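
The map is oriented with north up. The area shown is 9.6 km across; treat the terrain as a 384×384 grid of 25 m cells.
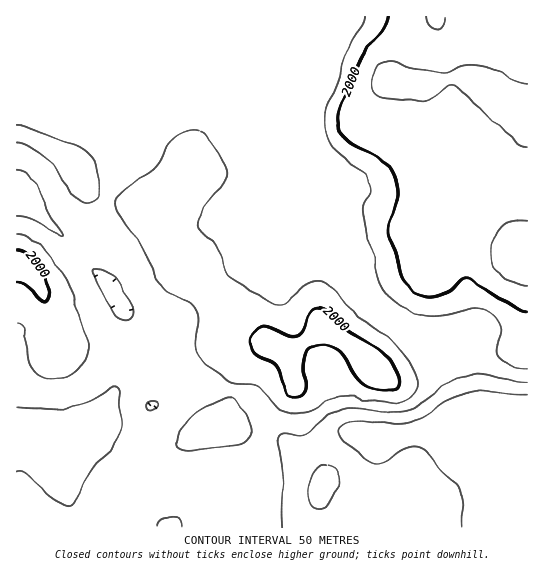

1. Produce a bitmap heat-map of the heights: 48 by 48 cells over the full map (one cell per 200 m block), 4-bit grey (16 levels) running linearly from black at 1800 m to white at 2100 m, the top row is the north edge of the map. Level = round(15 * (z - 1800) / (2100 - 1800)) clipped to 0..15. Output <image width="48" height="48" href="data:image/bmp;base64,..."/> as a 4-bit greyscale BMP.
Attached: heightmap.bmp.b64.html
<image width="48" height="48" href="data:image/bmp;base64,Qk32BAAAAAAAAHYAAAAoAAAAMAAAADAAAAABAAQAAAAAAIAEAAATCwAAEwsAABAAAAAAAAAAAAAAABEREQAiIiIAMzMzAERERABVVVUAZmZmAHd3dwCIiIgAmZmZAKqqqgC7u7sAzMzMAN3d3QDu7u4A////AGZlVVVVZ3eHdmVWZlVVVUREREQzMyIhEWZVVVVVZnd3dmVWZlVVVUREREQzMyIhEVVVVVVmZmZnZmVWZlVVVUREREQzMyIhEVVVVVVmZlZmZlVWZlVVVVRDREQzMyIREVVVVVVmZmVmZVVWZlVVVVRDNEMzMiIREFVVVVVWZmZmZlVWZlVVVVQzMzMzIiIRAFVVVVVVZmZ3dmZmZlVVVUMyIzMyIiIRAFVVVVVVZmd4iHd3ZlVVRDIiIiMiIiERAFVVVVVVVmZ4iZiIdlVVQyIREiIiIiERAFVVVVVVVVZniZmYdlVlUzIiIiIiIREREFVVVVVVVVVmeJmIdmd3ZUREREMiEREREVVVVVVVVVVWZ4iHd4mYh2Znd2VDIhEREWZmZlVVVVVVZnd3eJqpmIiJmYdkMyIiI2Z3dmVVVVVVZneHiJqqmJmruph2VERERXeIh3ZVVmZmZ3iImaqqmZq7upd2ZlVWZ3iZmHZmZmZmd4iZmqqqmaq7uodmZmZ3iHiaqYdmZmZneIiaqqqqqqu7qHZmZ3d4iXiaqYdmZmZneIiaq6qqqqqph3ZmZmd4iXiamHZlVWZneImaqqqqu6qYd2ZmZmZ4iYiamHZVVWZneImZmZmauqmHZnd3d3d4mYmqmHZVVWZ3eImZmIiaqpd2Z3iIiHiJqpqql2VVVmd3iImYh3eJmYdmeJmqmZmau6qqh2VVVneIiIiIdmd4iHZniaq7qpq7zKqphlVVZniImIh3ZmZ3d2Zniau7uqvM3bqodlVWZ3iZmIh2ZmZmZmZniru7u6vN7qqXZVVmZ4iZmId2ZVVmZmZ4mru7u7vN7ph2VWZmd4mZiIdmZVVVVmZ4mru7u7vN7odlVmZneImYiHdmZVVVVmZ4m7u7u7vN7mVVVnd3iJmYh3ZmZVVVVmd4m7u7u7vM3VVVZ3d3iZmZh3ZmZVVVZnd4mru7u7u8zERWd3d4iZqZmHdmZVVVZnd4mru7u7u7u0RWeIh3iJmZmId2ZVVVZnd4mru7u7u7u0VneIh3eImZmYd2ZVVVZnd4mru7u7u7u1VniIh2Z3iZmYh2ZVVVZneImru7u7u7u2Z4iIdmZneJmId2ZVVVZniZq7u7u7u7vHeIiHdmZmeIiIdmVVVVZ4mru7u7u7u7zIiId3ZmZnd4iHZmVVVWaJu7u7u7u7u8zYd3ZmZmZmd3d3ZlVVVWeKzMzMzMu7zM3XdmZVVWZmZmZmZVVVVWebzMzMzMzMzd3nZmVVVWZmZmZmVVVVVWeKvMzMzMzM3d3WZlVVVVZmVVVVVVVVVWaJvM3d3czN3d3WZVVVVVVVVVVVVVVVVVZ4rN3d3dzd3d3VVVVVVVVVVVVVVVVVVVZoq83d3d3d3dzFVVVVVVVVVVVVVWZmVVZnm83czMzMzMzFVVVVVVVVVVVVVmZmZWZnirzMzMzMzMzFVVVVVVVVVVVVZmdmZmZniavMzMzMzMzFVVVVVVVVVVVVZnd2ZmZneJq8zMzMzMzFVVVVVVVVVVVVZnd2ZmZnd4q8zNzMzMzA=="/>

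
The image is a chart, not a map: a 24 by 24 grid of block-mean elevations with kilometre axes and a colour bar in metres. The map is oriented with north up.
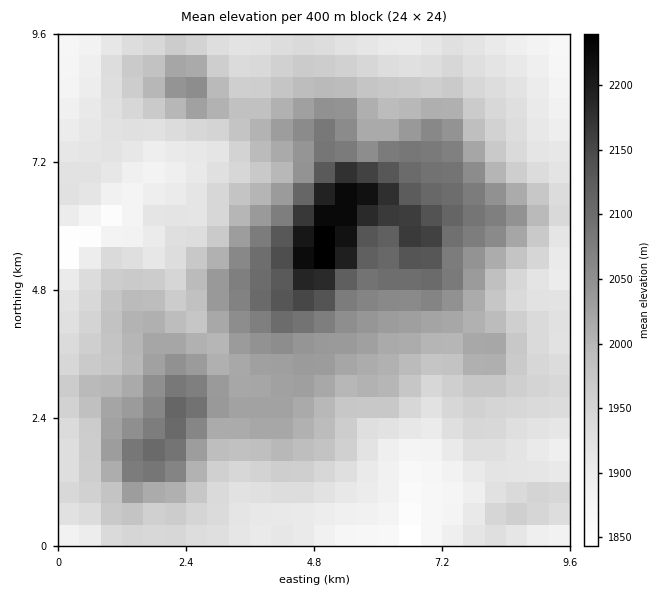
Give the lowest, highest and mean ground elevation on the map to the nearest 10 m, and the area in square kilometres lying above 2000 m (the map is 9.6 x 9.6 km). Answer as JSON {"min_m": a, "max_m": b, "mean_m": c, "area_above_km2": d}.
{"min_m": 1820, "max_m": 2250, "mean_m": 1980, "area_above_km2": 34.3}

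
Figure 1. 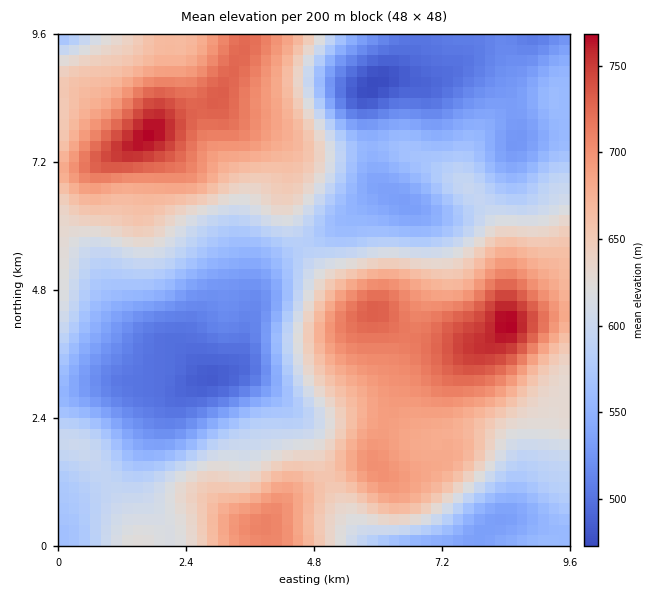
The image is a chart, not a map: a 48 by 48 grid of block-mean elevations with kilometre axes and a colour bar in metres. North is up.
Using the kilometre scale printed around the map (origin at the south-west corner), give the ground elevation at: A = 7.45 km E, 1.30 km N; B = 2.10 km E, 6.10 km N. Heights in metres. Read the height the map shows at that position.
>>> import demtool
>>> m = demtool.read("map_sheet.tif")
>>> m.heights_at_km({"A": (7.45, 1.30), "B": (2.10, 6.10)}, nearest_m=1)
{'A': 664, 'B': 636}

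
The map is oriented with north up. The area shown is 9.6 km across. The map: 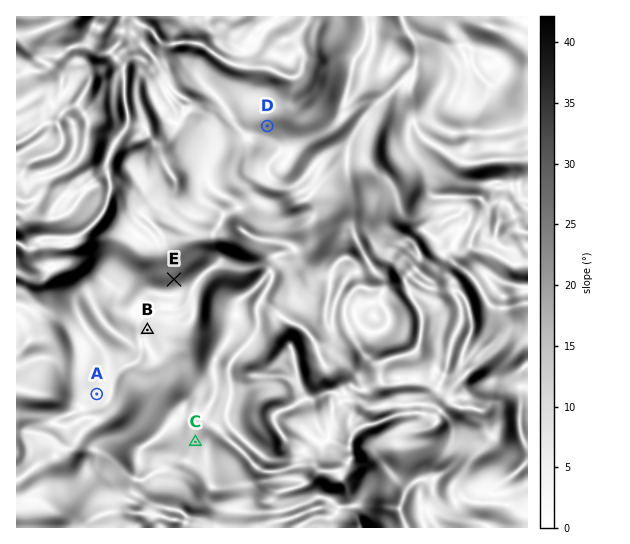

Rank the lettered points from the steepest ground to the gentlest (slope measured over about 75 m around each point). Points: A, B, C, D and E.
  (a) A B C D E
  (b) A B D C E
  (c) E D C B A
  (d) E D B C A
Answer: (c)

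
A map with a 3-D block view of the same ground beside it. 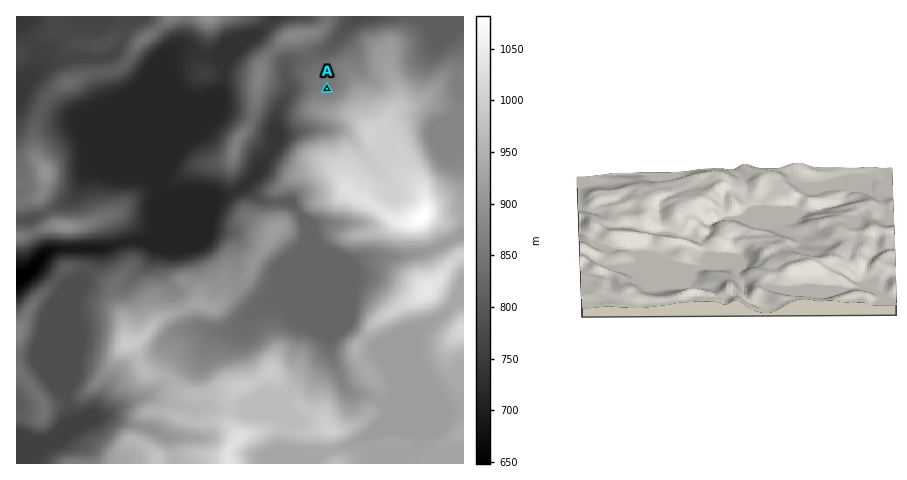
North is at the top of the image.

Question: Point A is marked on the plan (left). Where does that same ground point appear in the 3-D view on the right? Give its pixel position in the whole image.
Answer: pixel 630 213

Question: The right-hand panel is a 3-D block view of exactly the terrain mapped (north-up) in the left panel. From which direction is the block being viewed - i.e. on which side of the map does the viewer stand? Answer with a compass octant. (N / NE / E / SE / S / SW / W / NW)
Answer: W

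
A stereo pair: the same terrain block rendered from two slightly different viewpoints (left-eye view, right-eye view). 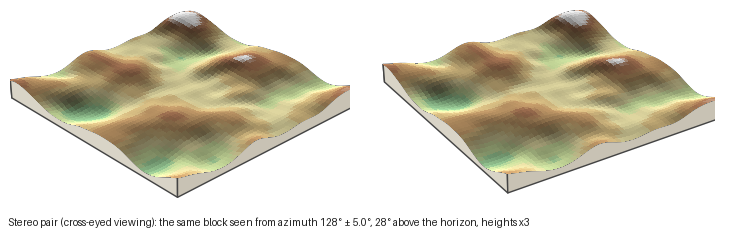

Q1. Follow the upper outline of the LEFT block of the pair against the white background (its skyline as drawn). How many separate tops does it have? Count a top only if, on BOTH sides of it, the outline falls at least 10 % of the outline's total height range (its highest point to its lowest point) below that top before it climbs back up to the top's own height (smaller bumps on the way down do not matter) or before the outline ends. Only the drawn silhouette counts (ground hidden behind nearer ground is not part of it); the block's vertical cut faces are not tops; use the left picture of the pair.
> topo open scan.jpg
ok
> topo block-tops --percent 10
1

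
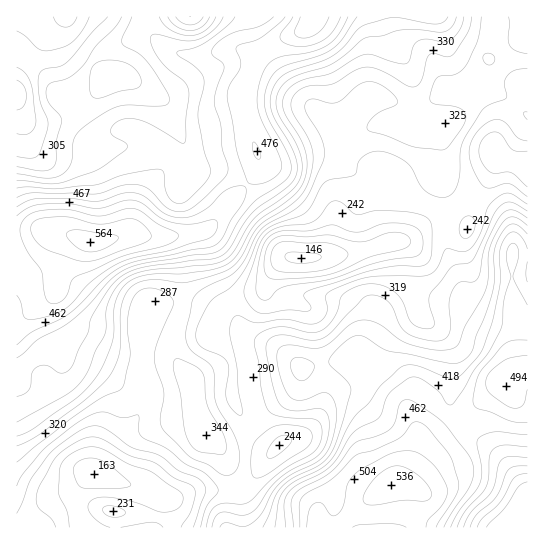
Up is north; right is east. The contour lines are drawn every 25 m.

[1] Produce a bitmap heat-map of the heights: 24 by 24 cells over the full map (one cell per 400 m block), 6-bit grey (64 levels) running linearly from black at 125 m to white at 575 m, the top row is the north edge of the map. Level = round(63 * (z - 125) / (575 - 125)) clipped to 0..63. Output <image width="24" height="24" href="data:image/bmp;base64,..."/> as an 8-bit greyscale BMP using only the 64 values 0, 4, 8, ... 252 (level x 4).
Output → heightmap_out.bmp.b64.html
<image width="24" height="24" href="data:image/bmp;base64,Qk12BgAAAAAAADYEAAAoAAAAGAAAABgAAAABAAgAAAAAAEACAAATCwAAEwsAAAABAAAAAAAAAAAAAAEBAQACAgIAAwMDAAQEBAAFBQUABgYGAAcHBwAICAgACQkJAAoKCgALCwsADAwMAA0NDQAODg4ADw8PABAQEAAREREAEhISABMTEwAUFBQAFRUVABYWFgAXFxcAGBgYABkZGQAaGhoAGxsbABwcHAAdHR0AHh4eAB8fHwAgICAAISEhACIiIgAjIyMAJCQkACUlJQAmJiYAJycnACgoKAApKSkAKioqACsrKwAsLCwALS0tAC4uLgAvLy8AMDAwADExMQAyMjIAMzMzADQ0NAA1NTUANjY2ADc3NwA4ODgAOTk5ADo6OgA7OzsAPDw8AD09PQA+Pj4APz8/AEBAQABBQUEAQkJCAENDQwBEREQARUVFAEZGRgBHR0cASEhIAElJSQBKSkoAS0tLAExMTABNTU0ATk5OAE9PTwBQUFAAUVFRAFJSUgBTU1MAVFRUAFVVVQBWVlYAV1dXAFhYWABZWVkAWlpaAFtbWwBcXFwAXV1dAF5eXgBfX18AYGBgAGFhYQBiYmIAY2NjAGRkZABlZWUAZmZmAGdnZwBoaGgAaWlpAGpqagBra2sAbGxsAG1tbQBubm4Ab29vAHBwcABxcXEAcnJyAHNzcwB0dHQAdXV1AHZ2dgB3d3cAeHh4AHl5eQB6enoAe3t7AHx8fAB9fX0Afn5+AH9/fwCAgIAAgYGBAIKCggCDg4MAhISEAIWFhQCGhoYAh4eHAIiIiACJiYkAioqKAIuLiwCMjIwAjY2NAI6OjgCPj48AkJCQAJGRkQCSkpIAk5OTAJSUlACVlZUAlpaWAJeXlwCYmJgAmZmZAJqamgCbm5sAnJycAJ2dnQCenp4An5+fAKCgoAChoaEAoqKiAKOjowCkpKQApaWlAKampgCnp6cAqKioAKmpqQCqqqoAq6urAKysrACtra0Arq6uAK+vrwCwsLAAsbGxALKysgCzs7MAtLS0ALW1tQC2trYAt7e3ALi4uAC5ubkAurq6ALu7uwC8vLwAvb29AL6+vgC/v78AwMDAAMHBwQDCwsIAw8PDAMTExADFxcUAxsbGAMfHxwDIyMgAycnJAMrKygDLy8sAzMzMAM3NzQDOzs4Az8/PANDQ0ADR0dEA0tLSANPT0wDU1NQA1dXVANbW1gDX19cA2NjYANnZ2QDa2toA29vbANzc3ADd3d0A3t7eAN/f3wDg4OAA4eHhAOLi4gDj4+MA5OTkAOXl5QDm5uYA5+fnAOjo6ADp6ekA6urqAOvr6wDs7OwA7e3tAO7u7gDv7+8A8PDwAPHx8QDy8vIA8/PzAPT09AD19fUA9vb2APf39wD4+PgA+fn5APr6+gD7+/sA/Pz8AP39/QD+/v4A////AEA4KCg0MCwwSHB0hKTM1Njg3NzQrIBkXEQwJCQoJCAoPFhcbJzAzNTg5ODcxKB8YFA4IBgYICw8TGBcVHCUsMzY5ODYyLCMdGRIMCQsPEhYbHBgTEhcgLTI0NTMwKyYkHxoUEBIUFxoeHBcVExQbJywuMjEtKyorJCEcFxYVFxsdGRUXGhwdIygsLy0rLS4wJyUjHhkXFxsdFxUZHyEgIyUpLCopLTIyKCcmIh0YGBwcFxUZISMjJCUlJyYkKTEyKygnJR8YGBsWFBYaHx8gJCQiIB4fJCwvMC0qJiAXFxoVFBYWGBYYHyAeGhkdIigsMjQxKiEYFxkXFBMQEBEVGh0cGBkdHyYrMzU1MSgeGxwbGBQNDA0PFBcXFhcbHSQpNDY3ODQuKigmIxsNBQQFCQwPEBMXGiQpNjo7PTs5NzQxLiMTCQkJCgsKCxETFSEoNTg4Njc3My8vMCofFxMQEBAPEBITEhsfLC0tLC4vKyYoLS4pIxoTExMTExUUExUVIB8iJCYnJyUlKS0vKyAWFRQTFBcWEg8OGBofISMkJSQlKS4wLCEYFhUVFxgXEAwNFRkeISMkIyMmKi8vJx0YFxgZGhsZEg4SExodHiAhISEmKy8sIRkYGBgZGhoaFhMUExwdHBwcHiElKy8sIhwbGRgZGxkWFhYUFhkaHBscICQnKi4uKSUiHhwdHhsZGBcVFRUWGx4gIyUmKi0vMDAsJSEhIB4dGRgZFBISFxshIh0bJCkrMDU0LCYkJCUiGhcZA=="/>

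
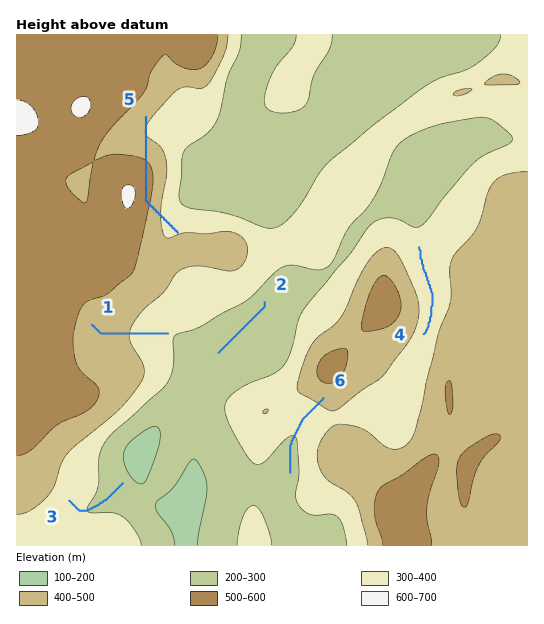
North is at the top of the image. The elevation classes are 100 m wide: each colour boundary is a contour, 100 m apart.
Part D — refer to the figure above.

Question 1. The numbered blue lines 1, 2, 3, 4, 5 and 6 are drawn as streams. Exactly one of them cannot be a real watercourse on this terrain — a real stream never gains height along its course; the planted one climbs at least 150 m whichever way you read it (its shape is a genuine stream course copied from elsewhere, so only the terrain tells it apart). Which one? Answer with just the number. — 5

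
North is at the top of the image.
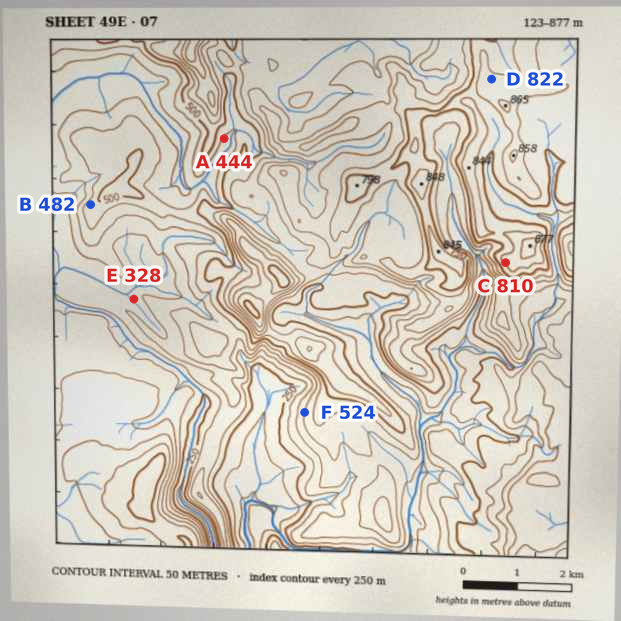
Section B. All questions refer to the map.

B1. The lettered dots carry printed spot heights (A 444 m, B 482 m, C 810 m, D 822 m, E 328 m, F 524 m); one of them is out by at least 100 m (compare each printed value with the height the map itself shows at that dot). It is F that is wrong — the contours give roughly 399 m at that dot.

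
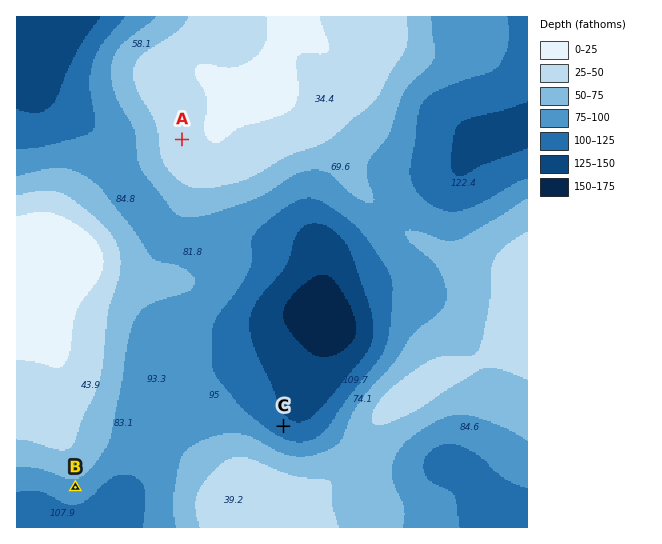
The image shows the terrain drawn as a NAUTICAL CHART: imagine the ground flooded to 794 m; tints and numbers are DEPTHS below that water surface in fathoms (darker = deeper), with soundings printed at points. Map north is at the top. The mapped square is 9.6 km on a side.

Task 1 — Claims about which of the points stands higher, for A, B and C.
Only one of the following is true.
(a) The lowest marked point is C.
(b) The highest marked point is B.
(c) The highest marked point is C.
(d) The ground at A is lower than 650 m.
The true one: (a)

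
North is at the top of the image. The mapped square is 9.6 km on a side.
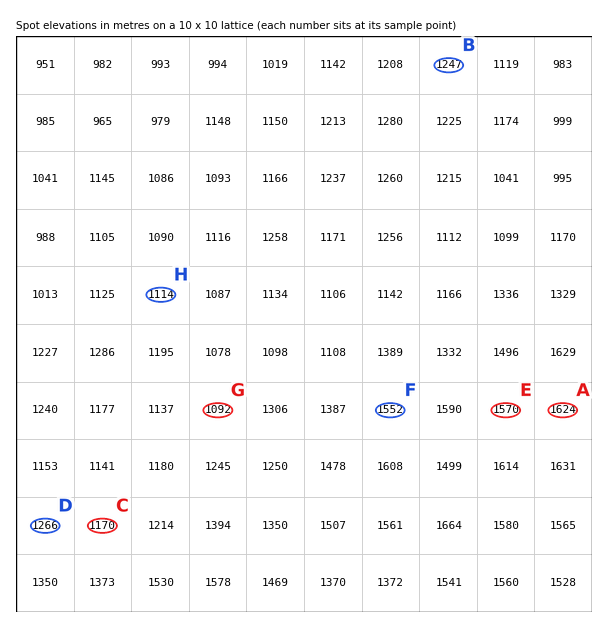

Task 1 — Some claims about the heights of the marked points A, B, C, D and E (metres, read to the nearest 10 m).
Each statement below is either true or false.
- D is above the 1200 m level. true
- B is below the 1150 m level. false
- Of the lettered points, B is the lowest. false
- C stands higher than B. false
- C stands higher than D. false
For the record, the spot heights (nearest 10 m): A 1620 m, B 1250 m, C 1170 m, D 1270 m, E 1570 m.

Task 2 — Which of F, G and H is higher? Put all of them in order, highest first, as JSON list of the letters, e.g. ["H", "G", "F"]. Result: ["F", "H", "G"]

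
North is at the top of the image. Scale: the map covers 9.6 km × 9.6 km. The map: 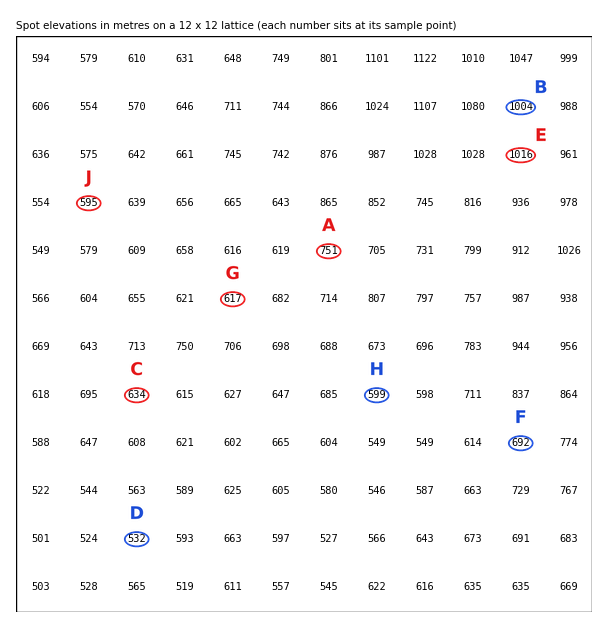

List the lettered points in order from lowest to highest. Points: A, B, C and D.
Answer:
D C A B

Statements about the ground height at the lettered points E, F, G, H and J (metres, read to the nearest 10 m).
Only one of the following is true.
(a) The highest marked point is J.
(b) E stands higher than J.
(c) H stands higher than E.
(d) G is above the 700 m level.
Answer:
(b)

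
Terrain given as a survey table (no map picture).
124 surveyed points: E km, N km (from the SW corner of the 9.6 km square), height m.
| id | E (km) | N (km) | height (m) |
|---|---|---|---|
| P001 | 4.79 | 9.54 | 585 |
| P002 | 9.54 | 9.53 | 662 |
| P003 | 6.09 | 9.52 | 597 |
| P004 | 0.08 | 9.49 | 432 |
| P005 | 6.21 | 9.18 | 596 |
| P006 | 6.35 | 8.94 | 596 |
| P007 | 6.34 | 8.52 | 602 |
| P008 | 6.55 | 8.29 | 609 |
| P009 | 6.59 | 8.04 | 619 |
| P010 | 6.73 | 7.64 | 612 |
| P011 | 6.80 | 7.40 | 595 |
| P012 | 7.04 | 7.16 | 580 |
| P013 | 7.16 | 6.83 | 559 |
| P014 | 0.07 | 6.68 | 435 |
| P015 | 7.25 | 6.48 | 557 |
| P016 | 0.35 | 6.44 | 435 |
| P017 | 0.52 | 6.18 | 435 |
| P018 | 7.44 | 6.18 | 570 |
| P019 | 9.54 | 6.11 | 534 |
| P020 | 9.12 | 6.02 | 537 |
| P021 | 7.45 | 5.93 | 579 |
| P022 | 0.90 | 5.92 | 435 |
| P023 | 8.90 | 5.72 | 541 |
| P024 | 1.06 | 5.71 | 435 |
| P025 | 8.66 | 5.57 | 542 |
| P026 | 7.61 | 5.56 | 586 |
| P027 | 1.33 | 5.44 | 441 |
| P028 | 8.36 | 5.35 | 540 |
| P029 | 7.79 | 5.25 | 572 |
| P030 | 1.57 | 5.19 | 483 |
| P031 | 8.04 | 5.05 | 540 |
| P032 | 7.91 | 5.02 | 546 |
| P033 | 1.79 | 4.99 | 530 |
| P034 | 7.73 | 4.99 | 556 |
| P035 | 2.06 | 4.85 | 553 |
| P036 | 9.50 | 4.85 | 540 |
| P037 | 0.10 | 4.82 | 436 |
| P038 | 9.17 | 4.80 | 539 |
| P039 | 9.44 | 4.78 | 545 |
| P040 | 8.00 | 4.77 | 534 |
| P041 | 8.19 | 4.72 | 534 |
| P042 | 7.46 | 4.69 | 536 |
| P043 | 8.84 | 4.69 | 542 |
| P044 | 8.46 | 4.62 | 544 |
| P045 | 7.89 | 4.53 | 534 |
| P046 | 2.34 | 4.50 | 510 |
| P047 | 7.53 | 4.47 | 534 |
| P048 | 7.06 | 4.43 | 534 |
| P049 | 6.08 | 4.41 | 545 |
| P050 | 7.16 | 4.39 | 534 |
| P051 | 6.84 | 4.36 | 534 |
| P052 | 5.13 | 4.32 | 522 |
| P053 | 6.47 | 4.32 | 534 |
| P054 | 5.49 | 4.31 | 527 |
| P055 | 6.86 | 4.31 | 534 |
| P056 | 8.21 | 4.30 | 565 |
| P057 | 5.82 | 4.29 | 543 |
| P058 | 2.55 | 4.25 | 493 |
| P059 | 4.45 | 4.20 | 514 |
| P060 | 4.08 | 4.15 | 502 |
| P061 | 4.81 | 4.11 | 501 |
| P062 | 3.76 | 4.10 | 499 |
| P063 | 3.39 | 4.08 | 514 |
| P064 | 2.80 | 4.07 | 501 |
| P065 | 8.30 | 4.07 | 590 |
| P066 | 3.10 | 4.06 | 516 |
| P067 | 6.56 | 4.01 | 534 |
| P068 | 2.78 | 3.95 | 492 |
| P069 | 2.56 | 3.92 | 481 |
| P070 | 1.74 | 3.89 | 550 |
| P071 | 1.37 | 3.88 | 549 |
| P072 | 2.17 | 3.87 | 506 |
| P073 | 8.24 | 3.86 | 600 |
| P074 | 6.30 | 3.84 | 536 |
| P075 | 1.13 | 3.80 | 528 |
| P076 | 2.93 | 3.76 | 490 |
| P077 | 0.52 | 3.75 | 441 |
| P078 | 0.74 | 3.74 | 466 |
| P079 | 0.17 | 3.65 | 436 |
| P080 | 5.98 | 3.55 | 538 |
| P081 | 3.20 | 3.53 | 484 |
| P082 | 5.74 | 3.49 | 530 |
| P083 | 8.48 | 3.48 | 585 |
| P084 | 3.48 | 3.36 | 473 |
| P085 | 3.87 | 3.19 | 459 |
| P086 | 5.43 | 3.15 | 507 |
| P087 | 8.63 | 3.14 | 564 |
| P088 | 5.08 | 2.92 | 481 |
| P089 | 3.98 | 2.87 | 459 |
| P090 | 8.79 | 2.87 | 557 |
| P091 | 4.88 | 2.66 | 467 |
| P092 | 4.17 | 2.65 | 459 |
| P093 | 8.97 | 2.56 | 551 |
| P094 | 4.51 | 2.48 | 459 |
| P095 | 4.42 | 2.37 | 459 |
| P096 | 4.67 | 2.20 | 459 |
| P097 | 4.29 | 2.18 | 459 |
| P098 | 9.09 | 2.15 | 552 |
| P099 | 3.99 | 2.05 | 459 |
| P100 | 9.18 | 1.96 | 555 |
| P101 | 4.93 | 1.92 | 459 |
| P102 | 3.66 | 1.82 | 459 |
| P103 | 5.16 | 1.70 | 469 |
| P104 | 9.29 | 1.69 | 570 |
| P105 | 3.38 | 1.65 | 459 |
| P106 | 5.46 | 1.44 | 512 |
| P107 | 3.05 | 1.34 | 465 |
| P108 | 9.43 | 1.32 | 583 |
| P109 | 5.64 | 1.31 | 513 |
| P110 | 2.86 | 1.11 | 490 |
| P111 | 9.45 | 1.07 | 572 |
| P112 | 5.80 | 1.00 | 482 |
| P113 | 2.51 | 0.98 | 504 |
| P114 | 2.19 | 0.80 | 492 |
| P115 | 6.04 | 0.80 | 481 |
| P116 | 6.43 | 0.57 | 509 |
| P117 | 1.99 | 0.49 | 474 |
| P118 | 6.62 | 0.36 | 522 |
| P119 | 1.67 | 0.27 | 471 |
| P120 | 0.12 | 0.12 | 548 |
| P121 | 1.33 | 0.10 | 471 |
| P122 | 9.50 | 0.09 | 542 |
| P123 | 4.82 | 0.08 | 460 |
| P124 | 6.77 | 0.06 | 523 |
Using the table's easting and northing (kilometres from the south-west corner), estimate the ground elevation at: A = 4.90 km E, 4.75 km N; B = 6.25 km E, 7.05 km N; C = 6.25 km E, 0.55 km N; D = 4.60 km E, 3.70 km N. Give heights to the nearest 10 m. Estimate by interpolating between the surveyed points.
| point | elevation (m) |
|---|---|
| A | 550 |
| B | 570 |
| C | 510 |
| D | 470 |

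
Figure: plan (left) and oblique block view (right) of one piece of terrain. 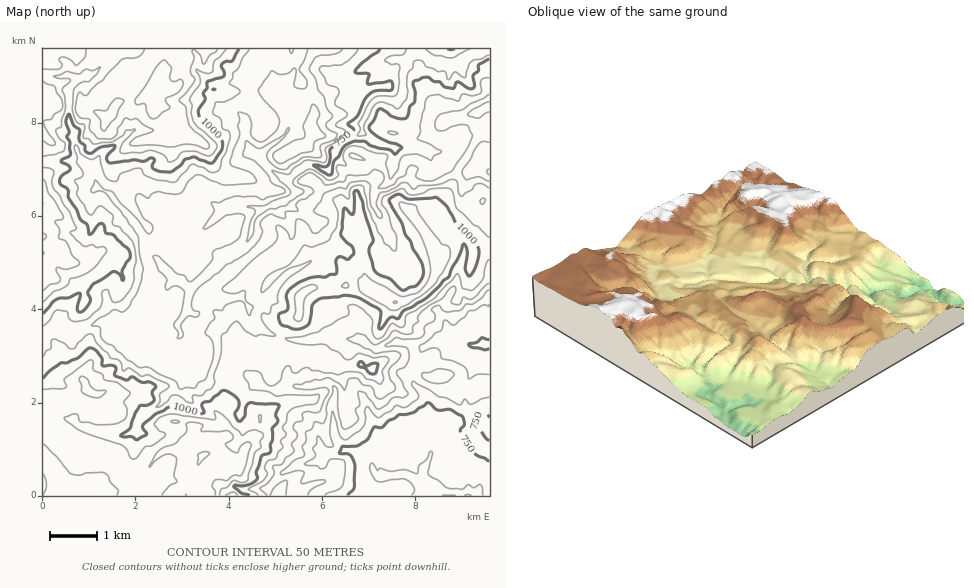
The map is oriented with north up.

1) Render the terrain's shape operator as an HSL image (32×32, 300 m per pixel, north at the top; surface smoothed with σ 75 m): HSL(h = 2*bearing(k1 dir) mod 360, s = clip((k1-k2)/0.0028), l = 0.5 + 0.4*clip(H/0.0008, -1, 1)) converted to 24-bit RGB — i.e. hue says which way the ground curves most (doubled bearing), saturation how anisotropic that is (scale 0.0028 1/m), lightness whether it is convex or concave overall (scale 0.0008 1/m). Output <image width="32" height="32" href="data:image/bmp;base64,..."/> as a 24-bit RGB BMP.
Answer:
<image width="32" height="32" href="data:image/bmp;base64,Qk02DAAAAAAAADYAAAAoAAAAIAAAACAAAAABABgAAAAAAAAMAAATCwAAEwsAAAAAAAAAAAAAkYh9bWeAbI52dJSJhm+Jh4B5iX9zV35oXJCbhnqvw5aQiZ1xZycgOkcCSjsDICsKHYdiz46jVW2QvleWrX9HUJ5HVHaJaZ20kI65vK3HoG60eEdeejNIuL1bQ4OFgt+Ki25/hHOCjIWBeXlwcXRqeYVpY2WLtoqDRGpfeltjsah8nX11pVSxx6ng2/DoiaLRGHNpP5Iaj37JVnut2p7Gu7CfWG5/bEpsVE0kV1cdjmUtZECVncPDl5isloSruaiCeGZxf3t3iXx3gnBzd4iKnMGxRF2Vwpi6qmKhRmZWnqB8sI6ie5ysl6jG4Laxaj1Uj0g+RZZEJmcUI2M3OqlH36+/iT+KZjxnlo6tmpi5tpS1NGp0qJ+SgnR8fV9loqN/cmR0hoJ5hJamrsnXts/hopbEP0KLcY+byY/Ln4DLr87BcnOgr5VfI1kl78jSoX7Gg5WwcIewZamgUy1gfNVAQCIKcn05YJGIaIp9h4qCko2Ge1aBWYJbgWN2oqaEiqyvbIyXk8O9XLqMZUcgMiQPV1oaEzYhijY8gH03Pl8st7BpY5eXhI6/vdPjQi6E1YaGmGZeY6acnE12PjFeGb6Q5n6BbKJzRWt1VoBXcn1wf3Jyg3+PZ2uAanKPqb2dXINvcK6HdVZFbEVNnXWZn5qtucm/Ln6BD3hu39ny2ePyn8fdzyy4wI9PfGE3PSRB2cy2uZqngE5xgFZMpJFEBBdh8vLTu9TRYhRmfKJIQlU1WHlJcXdkfHNcWVg9n7BTh29ZfWijgneaf2R9c4VnhbJ6npRho0WBOL5KBC8Xzb5zQRwvbki3yo2TzJmoLIewjLWT05vV0prkr4vj2fPYBBIv5+62pU5mfh2B0tGfUEiRb7WPLy5dmm5fdbBys4Rva3JWpHexmVGbr26ipNHJsazVtL7epJfY2szpNkbTJqlQUUSFclNzr5xvtZRrY1FBbWdDYWIeQl8hXHMZ5WkspwC0mt9TURg9QIdO7PHamtPmrjjIWSNPd6x8lMOnYFO1yK7ZdE93bHSquL3XnbuUTLBMKmU4fcONtm2Om0h9iTxhSldGODZY0LyJiYFie2VpZFFs1Me7cUqQpGd9m0o1hSdSlclhPSZR1O/UStNJRScmTyFzwNLl19jqqrbLMnWMibSNU1aDXJFjXImI48mzPZmKmnTEZUY1bFw3Yzk7d1xScnxmM01UxJt3pJF7emJzbZJ5nKlme0tenmt0c5SnttHcgZPY1dv21uP1+tH4ZXnDLYaVqLd1SYZKnXBkflJydX1dV0WEg8KaRURq2ea4e1SHbT1BXDVCo5pbUWyGk5e4sIexSFVnUYxNvo97caCehaO5f3i6ocXac5bPjoLIeaFwV1p8W6c+LxkEHDMA4igcZyUcMXMhlFxYcmxZfHJRaH1KI4IhaEQuIUsc4cyKRSw4a0tPdmyZu7ygUGaAPnZWjnVfnHCxbbe4zKvAkszIgkF9eEMtWDgbWWceQmctdHBFdFw9UTIj2HHA49aaQysShdegT6KXRm1CdWROeJuAk2OVZbhZTStgzJ1uPXMfTGA3cW9WWItljIB4pYudRnSFYqCUbVN1fJdpo7RvdDhOkkObn4vJ0b7l5+3eS2yjfn+ag42dXE2HPmhs95qicOB8SWc3b4q2VSx0jqVSTG1OfYRfrLNgL1leoM2R0brSVjqdmLZeSYNlYndtcHp/tp6SNi9sU41whZ59gKhyjzhyO4AzR4RvcTlI8ejFSDRJYl4+bGg/OB8lb2hAjtyF89X2yWe/MksZEDtD6cPBcWoyKmpAsoNvU5B7QYperqVhIRhC7+LcVZWHUXB2YYJ9ubWcKDhqx5e/p1mdtY1SOmRvz6iqHFFSiK/D8tnltInXp5HVlX7Jd5PQv+XopOLSRGKn8KX1+NPrMIZ6FBN2687NLDptycjhilPAem5Yi41rV3SIjshzupKlRmN9cn6TYTMxrJVXGlgwhHakm4OpvonGb6OdvIXJJmg/X5BMw4CXjVqowXijd32nf8OXjmZWWDtIMUI95YuM5bnJCCU/7erUeFzFik9CkWvBpq/Rm5G7ZWmHlqt5h8R7QUOLWzJUg6CSi56atYaRGEw3boqYmoKmt5CjY4toqXCvhJVHUGE7ZUJdjsWVt5J4mI9Rg1lkdl6KVj5VfpdU8eXaGC9b6d2zOUl0cJOytMvGW36eqH22sJzFrsPM1LSrLxU1YIKKhpyPfoKLoIKGm1RpFkITI1I3qoGArH6ISm5uyKWof3S3XpuhXzkr0MJgPIM7XaKddjJse2KCh8SItcqknWW+a9ieakOylrWPWYBDbWM8OXR9jLF9lZ6Ir0aFjUWXcJmbd4x7a3xmbm+OqYusx6zBGGRid1w/o5JfVYyrnrpyQFJeoEun0ZjBnNOxrdrHMxpNgU5jhHprr9+vf2NqoWJwb7eff1N/l45Si71ucrq+NzB10seXaoNSVCJFjbaVgFtuhnptlX2PWoVcWIyKuJ6yk1vELHa73u3qhDefwM+mVy9AHjAx3Nugub1+Y8F/JQgriW1foduheKhvjGBfg7ybb0RphnVhstLCkb+1fmKLLDRdycmeaCZQb612gltreZaajIppaYNuqZOaVXM5SGopkUUjFywHHC8GN1yNzF2crJK+Tzt7mOSf9O2yFwQvhTSg2vHt2OXzlHG4rs64U1F+hzt8opOMrM6Um1t9ZFNLMEFGfzspp6RKgl5ziXpdZE1DjZtYX41sZEZUpWtrgV1nbYSHlZq6rLLtAMGnKyoIk5wspszjc0fN9/PUAgoxe+fz9PDXLDVXxofO5r/aRkqqS0iyuL3W15x+PDcilWJGMS5mtGJ0f7Z6W0dflVhmiHpjnsGBSVtRTDA8gahdprXQrL7YrdzYS7kzMwAa0dD70vnwDBk7jm0l3N1z6mO5BDYkvaUmlYQoGzkWf1cz34mKImNjabxSonU/y1SmTma7KAsmzqWDkWlSVFI/O4xw0arCxcScQCtMiH1QcuV9NYdrgZ+ipz9/dAEtwOCJAzMAMyIAADMk2p1LaGEggsNekjA/Jzxp3tHFQT6LZ4pUuXVXgIw/bFgqmmFOlt+aHgQv4L18Bi0R6IvLvYy2SW9DTHg2yKN4WDJnu+HFv+XNNmlhKTkYLg8Fmunp9Nfz3Lbz1PftBC8mEsTL3ObviarL3kKjDk0dj3wwUiQiY3tDYHZc0p+jdF6Kw+3dxExVGQIx4aay6MTiAHVOjIPp3MP0wr3mv6zWzuXz1fb2xnHQyILKKw1X7ePeDlwsI24rtGV3456v3tL5AI5fGjgHMQIHsmcdeNHNZW26n3OlnaV0OFpGlndasX1/qnBBH1B+Nwc5W8BW597QjlCXEy4ilI80RXw0j6Vdb9dqTzIye0xZoW1jFhEz3ODAwKnGIDtUf5xxz9eVZF4mqFEoCiM3f5TYtdrOgn21gEeElHmd3cTVjmewSXhTlrxyuIyDADa2qqzqrNLfrYu+zHm3WlahgbOil7O1oNe7umRvR0IzWlk5bU08P0d7ntOjil97i2yeRnN009i3bYO6qIXP25HOBTQwzNu8PiFSoXqYkqCFgLWTZnHC1MPu69fytdzLOgd3ZuKUmGGHZX9qwI6Pala5zaPKsot+w5E0V2EnUEd9iWKxi57Aer6xd1dVh3Byg1pxZZprj8SErFuiTXd2pmZwnx+FZFwKBywhk3xOlsCXiq6bYEx/QqiA1J43n5BKtR5xDGUadECBtoqXmIx0QVJWrJ51oIB2s4qb5tXpPCeCYI80QoBPllx2fnVgcm9eZnuDt82yfbCkRUFio1l1fnOWdn+swr/hEg6RpdO0iLaOWp1tVb18Lg0t2/DMvENUgDWiwaRwHGAtM4RGqYqHZGqAYoV/upuYnJ1+tHg8yyx/ZsSZik1EMmNbsIajkVqSbqCYwMttNSYcSy4oeI5JPWo5XItKTY1ZbiSsZsFqdbpvWzAcMTsPSE6j79/EkX+Kh2WdmK6wkpe0L11slo1cgnRdXXVhm5hiq4JzmT+K1KaGjYLImL/MVXKeOVRqrLqQW1l8xqieg1G9mqHHrbjKhZm1cGqxZjvIs9hJDlMkagke0E5cq9VkAzECGjMA"/>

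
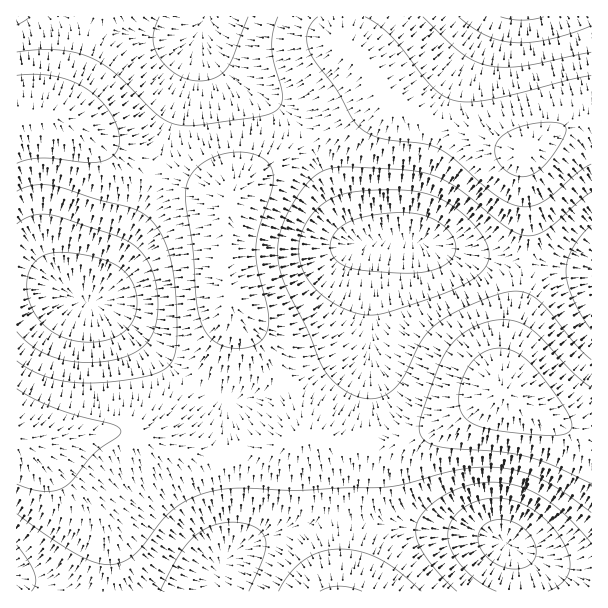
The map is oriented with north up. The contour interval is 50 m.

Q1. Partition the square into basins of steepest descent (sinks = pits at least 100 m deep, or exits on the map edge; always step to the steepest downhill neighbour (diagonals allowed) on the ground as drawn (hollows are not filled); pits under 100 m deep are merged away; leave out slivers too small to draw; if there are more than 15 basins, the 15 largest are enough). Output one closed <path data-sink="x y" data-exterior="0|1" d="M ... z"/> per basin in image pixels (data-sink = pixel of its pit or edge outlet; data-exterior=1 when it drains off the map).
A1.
<path data-sink="411 242" data-exterior="0" d="M386 96l-134 80-18 18-6 16-4 50 5 37 5 12 25 33 18 29 25 66 54 7 42-2 37-14 66-36 71 38 19 4 1-315-20 5-21 10-24 17-8 1-114-40-10-6z"/><path data-sink="507 543" data-exterior="0" d="M503 392l-15 6-66 36-35 10-31 0-50-6-54 13-57 1-25-4-45-16-32 1-52 9-24-3-1 152 575 1 1-157-20-5z"/><path data-sink="89 302" data-exterior="0" d="M42 115l-13 0-13 4 0 319 25 4 52-9 32-1 45 16 25 4 45 0 65-13-5-8-10-29-13-31-18-29-25-33-5-12-5-37 0-21 5-39-31-16-57-21-30-15-45-27z"/><path data-sink="207 17" data-exterior="1" d="M339 16l-322 0-1 101 26-2 24 6 45 27 30 15 42 15 41 18 5 4 1 4 4-10 18-18 133-80-17-28-24-24-4-12z"/><path data-sink="522 17" data-exterior="1" d="M591 16l-250 0-1 16 4 12 18 16 24 38 13 11 99 37 26 6 27-18 21-10 20-7z"/>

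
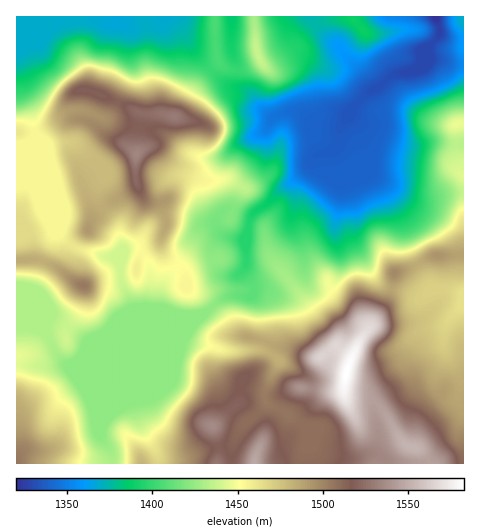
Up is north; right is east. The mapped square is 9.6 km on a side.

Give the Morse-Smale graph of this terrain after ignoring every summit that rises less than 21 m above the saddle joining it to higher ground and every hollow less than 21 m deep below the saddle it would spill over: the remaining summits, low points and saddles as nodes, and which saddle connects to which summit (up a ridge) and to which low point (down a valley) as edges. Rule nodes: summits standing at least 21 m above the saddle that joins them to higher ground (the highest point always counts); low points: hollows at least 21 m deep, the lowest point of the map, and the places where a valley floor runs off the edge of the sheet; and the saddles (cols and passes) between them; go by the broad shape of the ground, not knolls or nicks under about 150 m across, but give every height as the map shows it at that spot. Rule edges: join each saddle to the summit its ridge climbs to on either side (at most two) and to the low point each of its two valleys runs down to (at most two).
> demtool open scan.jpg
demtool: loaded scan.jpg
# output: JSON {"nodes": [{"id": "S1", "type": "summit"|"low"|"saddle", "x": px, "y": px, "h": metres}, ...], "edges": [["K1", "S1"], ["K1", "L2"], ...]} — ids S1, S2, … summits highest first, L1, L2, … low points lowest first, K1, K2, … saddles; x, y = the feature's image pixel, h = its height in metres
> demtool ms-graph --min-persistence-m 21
{"nodes": [
{"id": "S1", "type": "summit", "x": 347, "y": 372, "h": 1583},
{"id": "S2", "type": "summit", "x": 255, "y": 463, "h": 1548},
{"id": "S3", "type": "summit", "x": 137, "y": 154, "h": 1534},
{"id": "S4", "type": "summit", "x": 18, "y": 462, "h": 1506},
{"id": "S5", "type": "summit", "x": 84, "y": 285, "h": 1505},
{"id": "S6", "type": "summit", "x": 258, "y": 54, "h": 1438},
{"id": "L1", "type": "low", "x": 435, "y": 18, "h": 1320},
{"id": "L2", "type": "low", "x": 117, "y": 20, "h": 1366},
{"id": "K1", "type": "saddle", "x": 301, "y": 463, "h": 1510},
{"id": "K2", "type": "saddle", "x": 73, "y": 245, "h": 1461},
{"id": "K3", "type": "saddle", "x": 36, "y": 133, "h": 1455},
{"id": "K4", "type": "saddle", "x": 49, "y": 337, "h": 1431},
{"id": "K5", "type": "saddle", "x": 208, "y": 308, "h": 1423},
{"id": "K6", "type": "saddle", "x": 234, "y": 213, "h": 1420},
{"id": "K7", "type": "saddle", "x": 211, "y": 70, "h": 1401},
{"id": "K8", "type": "saddle", "x": 316, "y": 24, "h": 1375}],
"edges": [["K1", "S1"], ["K1", "S2"], ["K1", "L1"], ["K2", "S3"], ["K2", "S5"], ["K2", "L1"], ["K3", "S3"], ["K3", "L1"], ["K3", "L2"], ["K4", "S3"], ["K4", "S4"], ["K4", "L1"], ["K5", "S1"], ["K5", "S3"], ["K5", "L1"], ["K6", "S1"], ["K6", "S3"], ["K6", "L1"], ["K7", "S3"], ["K7", "L1"], ["K7", "L2"], ["K8", "S1"], ["K8", "S6"], ["K8", "L1"]]}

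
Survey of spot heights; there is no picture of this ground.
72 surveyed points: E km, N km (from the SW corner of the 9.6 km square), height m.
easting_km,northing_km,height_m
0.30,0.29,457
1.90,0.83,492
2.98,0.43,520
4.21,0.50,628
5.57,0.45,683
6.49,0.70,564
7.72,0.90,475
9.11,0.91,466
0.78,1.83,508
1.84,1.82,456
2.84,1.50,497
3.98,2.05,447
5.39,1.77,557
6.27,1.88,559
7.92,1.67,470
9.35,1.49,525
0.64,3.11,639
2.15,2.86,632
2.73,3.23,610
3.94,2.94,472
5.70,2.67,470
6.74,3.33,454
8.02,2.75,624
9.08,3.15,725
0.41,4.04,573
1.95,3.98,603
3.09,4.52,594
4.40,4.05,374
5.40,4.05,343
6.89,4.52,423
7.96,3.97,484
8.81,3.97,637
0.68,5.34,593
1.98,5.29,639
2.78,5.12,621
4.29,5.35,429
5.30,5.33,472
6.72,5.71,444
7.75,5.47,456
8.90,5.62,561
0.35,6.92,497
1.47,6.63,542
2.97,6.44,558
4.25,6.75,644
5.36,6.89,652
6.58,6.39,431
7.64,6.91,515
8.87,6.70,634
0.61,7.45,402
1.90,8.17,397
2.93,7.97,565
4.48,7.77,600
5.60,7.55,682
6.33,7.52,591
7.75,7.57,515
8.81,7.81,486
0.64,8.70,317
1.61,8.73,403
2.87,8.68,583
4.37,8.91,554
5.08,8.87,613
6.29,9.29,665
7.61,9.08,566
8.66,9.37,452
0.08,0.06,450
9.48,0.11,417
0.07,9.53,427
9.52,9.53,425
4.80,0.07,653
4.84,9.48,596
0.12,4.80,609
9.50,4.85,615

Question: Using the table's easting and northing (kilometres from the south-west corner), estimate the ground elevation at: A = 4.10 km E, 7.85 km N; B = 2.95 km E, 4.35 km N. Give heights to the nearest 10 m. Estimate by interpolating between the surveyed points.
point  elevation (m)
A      580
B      620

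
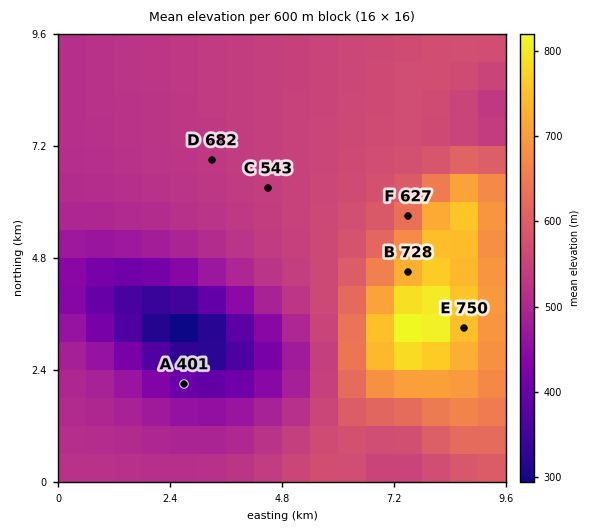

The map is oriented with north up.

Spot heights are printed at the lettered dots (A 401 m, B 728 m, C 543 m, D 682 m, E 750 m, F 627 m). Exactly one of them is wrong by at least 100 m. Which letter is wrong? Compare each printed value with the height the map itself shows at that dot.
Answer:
D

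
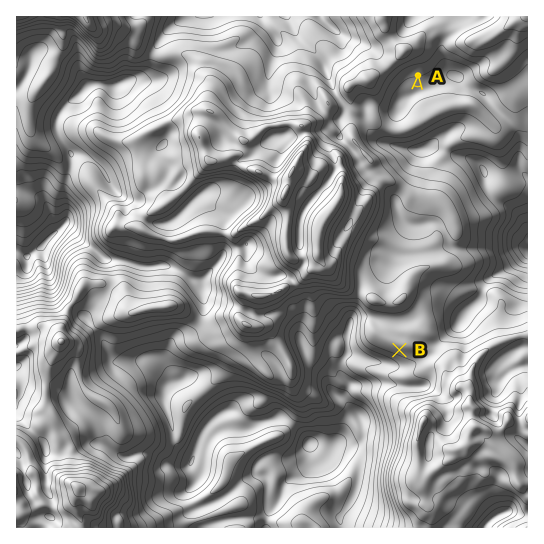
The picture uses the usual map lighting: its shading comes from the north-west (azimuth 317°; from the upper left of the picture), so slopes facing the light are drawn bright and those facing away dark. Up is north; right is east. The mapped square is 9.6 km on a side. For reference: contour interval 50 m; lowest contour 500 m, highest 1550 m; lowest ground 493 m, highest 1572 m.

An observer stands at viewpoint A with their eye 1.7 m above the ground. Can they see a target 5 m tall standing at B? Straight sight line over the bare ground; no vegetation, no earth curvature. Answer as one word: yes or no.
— no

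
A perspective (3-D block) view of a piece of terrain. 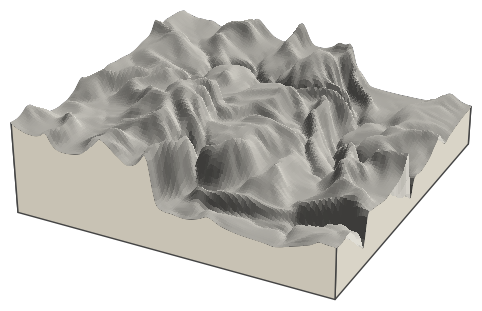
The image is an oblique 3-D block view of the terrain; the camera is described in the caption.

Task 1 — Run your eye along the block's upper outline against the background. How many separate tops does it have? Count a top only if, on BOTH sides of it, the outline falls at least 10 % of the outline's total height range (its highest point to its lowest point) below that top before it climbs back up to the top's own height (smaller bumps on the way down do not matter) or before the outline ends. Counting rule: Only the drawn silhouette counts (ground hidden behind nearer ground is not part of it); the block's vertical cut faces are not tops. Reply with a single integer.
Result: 2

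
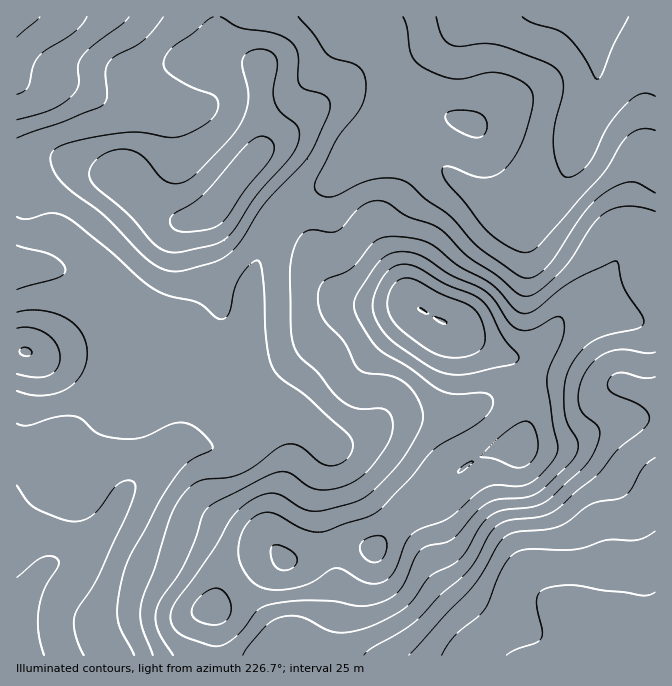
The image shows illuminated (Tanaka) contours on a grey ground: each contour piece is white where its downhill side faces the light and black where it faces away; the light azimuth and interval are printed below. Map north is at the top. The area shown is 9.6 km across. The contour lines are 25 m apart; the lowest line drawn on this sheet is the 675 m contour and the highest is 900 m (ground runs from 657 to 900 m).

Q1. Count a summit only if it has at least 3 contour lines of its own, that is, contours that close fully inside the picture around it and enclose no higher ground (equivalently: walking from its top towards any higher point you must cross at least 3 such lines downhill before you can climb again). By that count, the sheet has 1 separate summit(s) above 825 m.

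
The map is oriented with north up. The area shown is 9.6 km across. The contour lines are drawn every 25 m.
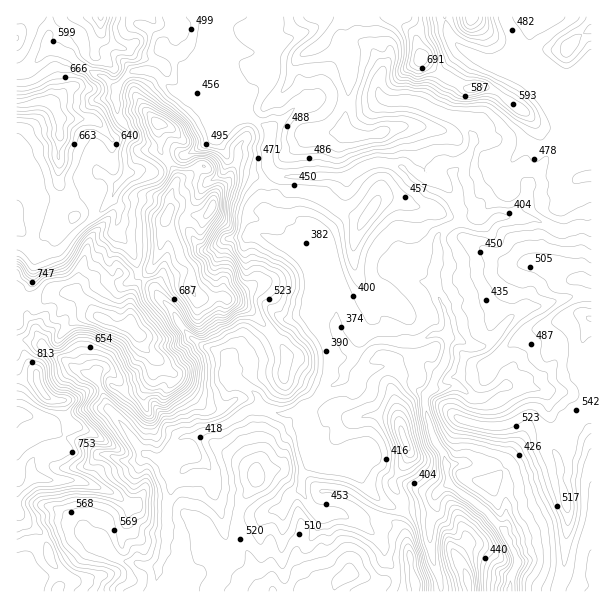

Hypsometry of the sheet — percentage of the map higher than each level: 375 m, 96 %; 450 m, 73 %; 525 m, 41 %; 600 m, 25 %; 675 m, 14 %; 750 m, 7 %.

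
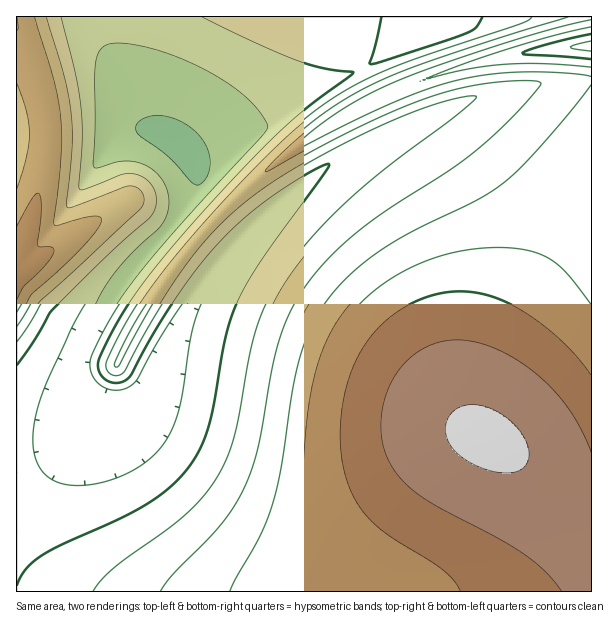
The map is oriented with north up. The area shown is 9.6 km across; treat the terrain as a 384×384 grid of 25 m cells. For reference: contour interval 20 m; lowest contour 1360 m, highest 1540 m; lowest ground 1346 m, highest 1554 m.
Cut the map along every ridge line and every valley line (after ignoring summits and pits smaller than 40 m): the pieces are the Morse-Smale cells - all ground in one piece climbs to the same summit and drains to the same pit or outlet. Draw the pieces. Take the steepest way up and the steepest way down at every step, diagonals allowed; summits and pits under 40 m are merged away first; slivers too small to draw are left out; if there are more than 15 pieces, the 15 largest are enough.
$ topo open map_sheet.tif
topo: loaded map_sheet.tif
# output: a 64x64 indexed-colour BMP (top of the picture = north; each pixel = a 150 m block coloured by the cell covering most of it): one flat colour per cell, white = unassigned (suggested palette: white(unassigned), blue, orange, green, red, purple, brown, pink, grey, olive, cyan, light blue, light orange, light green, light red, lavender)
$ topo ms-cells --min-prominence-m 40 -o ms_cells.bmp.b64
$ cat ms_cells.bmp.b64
<image width="64" height="64" href="data:image/bmp;base64,Qk12CAAAAAAAAHYAAAAoAAAAQAAAAEAAAAABAAQAAAAAAAAIAAATCwAAEwsAABAAAAAAAAAA////ALR3HwAOf/8ALKAsACgn1gC9Z5QAS1aMAMJ34wB/f38AIr28AM++FwDox64AeLv/AIrfmACWmP8A1bDFABERERERERERERERERERERERERERERERERERERERERERERERERERERERERERERERERERERERERERERERERERERERERERERERERERERERERERERERERERERERERERERERERERERERERERERERERERERERERERERERERERERERERERERERERERERERERERERERERERERERERERERERERERERERERERERERERERERERERERERERERERERERERERERERERERERERERERERERERERERERERERERERERERERERERERERERERERERERERERERERERERERERERERERERERERERERERERERERERERERERERERERERERERERERERERERERERERERERERERERERERERERERERERERERERERERERERERERERERERERERERERERERERERERERERERERERERERERERERERERERERERERERERERERERERERERERERERERERERERERERERERERERERERERERERERERERERERERERERERERERERERERERERERERERERERERERERERERERERERERERERERERERERERERERERERERERERERERERERERERERERERERERERERERERERERERERERERERERERERERERERERIiIREREREREREREREREREREREREREREREREREREREREiIiIhERERERERERERERERERERERERERERERERERERESIiIiIRERERERERERERERERERERERERERERERERERERIiIiIiIREREREREREREREREREREREREREREREREREREiIiIiIiERERERERERERERERERERERERERERERERERESIiIiIhERERERERERERERERERERERERERERERERERERIiIiIhEREREREREREREREREREREREREREREREREREREiIiIiERERERERERERERERERERERERERERERERERERESIiIiERERERERERERERERERERERERERERERERERERERIiIiIREREREREREREREREREREREREREREREREREREREiIiIiERERERERERERERERERERERERERERERERERERESIiIiIRERERERERERERERERERERERERERERERERERERIiIiIiEREREREREREREREREREREREREREREREREREREiIiIiIRERERERERERERERERERERERERERERERERERESIiIiIiERERERERERERERERERERERERERERERERERERIiIiIiIREREREREREREREREREREREREREREREREREREiIiIiIiERERERERERERERERERERERERERERERERERESIiIiIiIRERERERERERERERERERERERERERERERERERIiIiIiIiEREREREREREREREREREREREREREREREREREiIiIiIiIhERERERERERERERERERERERERERERERERESIiIiIiIiIRERERERERERERERERERERERERERERERERIiIiIiIiIhERERExEREREREREREREREREREREREREREiIiIiIiIiIREREzMRERERERERERERERERERERERERESIiIiIiIiIiEREzMzERERERERERERERERERERERERERIiIiIiIiIiIhEzMzMxEREREREREREREREREREREREREiIiIiIiIiIiIzMzMzMRERERERERERERERERERERERESIiIiIiIiIiIiMzMzMzERERERERERERERERERERERERIiIiIiIiIiIiIzMzMzMxEREREREREREREREREREREREiIiIiIiIiIiIiMzMzMzMxERERERERERERERERERERESIiIiIiIiIiIiIzMzMzMzMRERERERERERERERERERERIiIiIiIiIiIiIjMzMzMzMzEREREREREREREREREREREiIiIiIiIiIiIiMzMzMzMzMzERERERERERERERERERESIiIiIiIiIiIiMzMzMzMzMzMxERERERERERERERERERIiIiIiIiIiIiREQzMzMzMzMzMxEREREREREREREREREiIiIiIiIiIiREREQzMzMzMzMzMxERERERERERERERESIiIiIiIiIkREREREQzMzMzMzMzMxERERERERERERERIiIiIiIiIkREREREREQzMzMzMzMzMxEREREREREREREiIiIiIiIkREREREREREQzMzMzMzMzMzERERERERERESIiIiIiIiREREREREREREMzMzMzMzMzMzMRERERERERIiIiIiIiJEREREREREREREMzMzMzMzMzMzMxEREREREiIiIiIiJEREREREREREREREMzMzMzMzMzMzMzMzERESIiIiIiIkREREREREREREREREMzMzMzMzMzMzMzMzMzIiIiIiIkREREREREREREREREREMzMzMzMzMzMzMzMzMiIiIiIiREREREREREREREREREREMzMzMzMzMzMzMzMyIiIiIiRERERERERERERERERERERDMzMzMzMzMzMzMzIiIiIiJEREREREREREREREREREREQzMzMzMzMzMzMzMiIiIiIkREREREREREREREREREREREMzMzMzMzMzMzMyIiIiIkRERERERERERERERERERERERDMzMzMzMzMzMz"/>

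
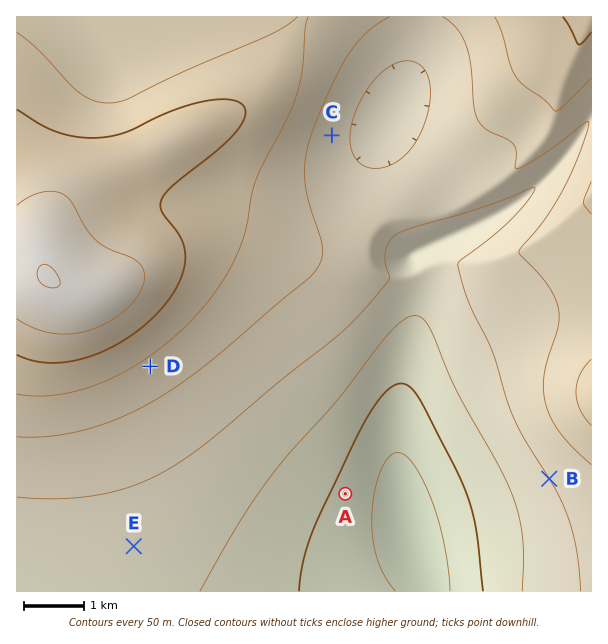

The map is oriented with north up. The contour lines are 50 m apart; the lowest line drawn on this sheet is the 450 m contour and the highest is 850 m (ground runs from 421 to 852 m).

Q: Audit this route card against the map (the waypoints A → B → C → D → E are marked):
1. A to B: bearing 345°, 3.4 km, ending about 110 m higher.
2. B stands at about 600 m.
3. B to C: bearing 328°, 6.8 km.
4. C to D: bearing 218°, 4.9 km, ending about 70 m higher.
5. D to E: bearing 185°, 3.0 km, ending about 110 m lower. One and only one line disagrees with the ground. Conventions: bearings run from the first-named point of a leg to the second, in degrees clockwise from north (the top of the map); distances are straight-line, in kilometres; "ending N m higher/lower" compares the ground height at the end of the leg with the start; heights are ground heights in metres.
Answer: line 1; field bearing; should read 86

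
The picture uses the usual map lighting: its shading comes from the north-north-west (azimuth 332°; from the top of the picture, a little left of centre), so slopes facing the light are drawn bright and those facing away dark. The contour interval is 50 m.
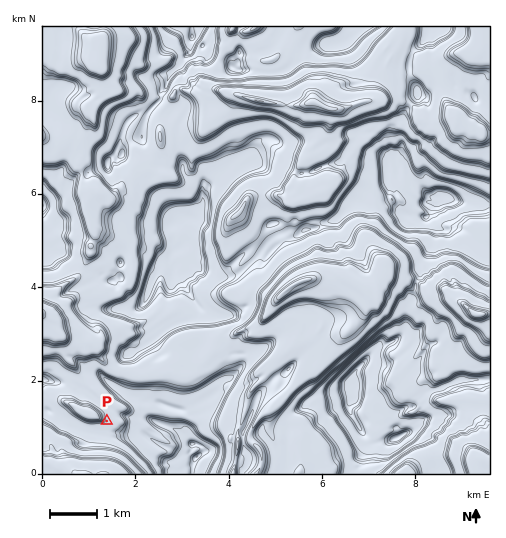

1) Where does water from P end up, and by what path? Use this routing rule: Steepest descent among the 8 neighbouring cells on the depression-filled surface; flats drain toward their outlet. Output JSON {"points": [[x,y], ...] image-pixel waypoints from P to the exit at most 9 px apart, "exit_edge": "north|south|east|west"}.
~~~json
{"points": [[107, 421], [116, 423], [125, 433], [135, 433], [144, 434], [153, 441], [163, 445], [172, 450], [181, 455], [191, 455], [192, 464], [192, 473]], "exit_edge": "south"}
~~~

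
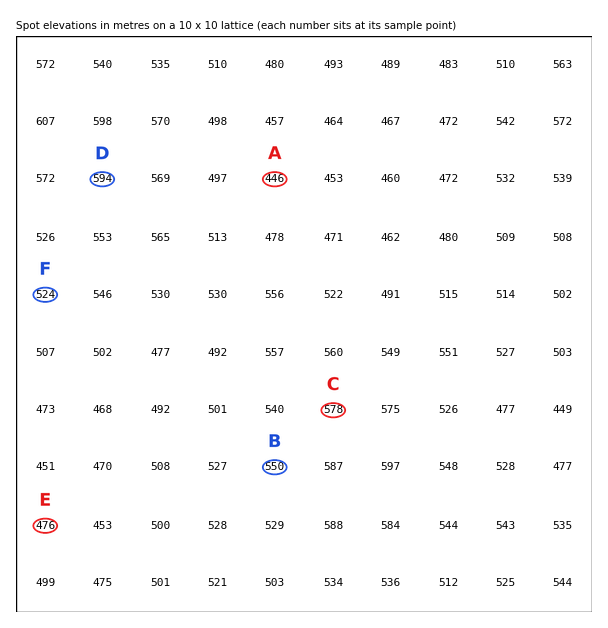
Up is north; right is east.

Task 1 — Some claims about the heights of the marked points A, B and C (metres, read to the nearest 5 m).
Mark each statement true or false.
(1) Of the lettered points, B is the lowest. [false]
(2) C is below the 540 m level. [false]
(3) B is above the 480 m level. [true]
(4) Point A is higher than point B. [false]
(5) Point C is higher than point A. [true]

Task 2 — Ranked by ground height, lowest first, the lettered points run E F D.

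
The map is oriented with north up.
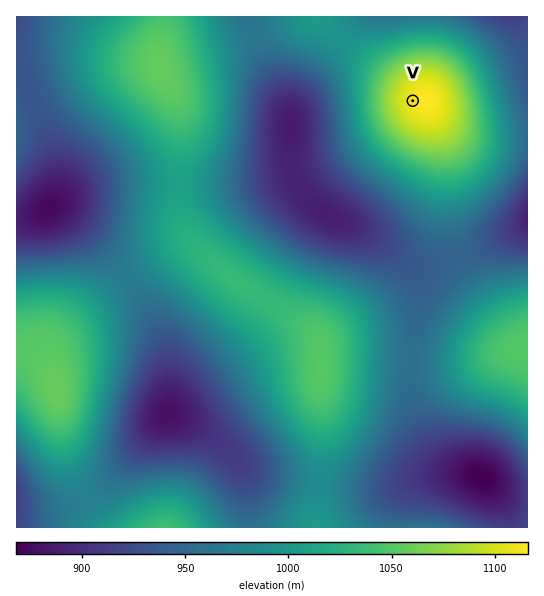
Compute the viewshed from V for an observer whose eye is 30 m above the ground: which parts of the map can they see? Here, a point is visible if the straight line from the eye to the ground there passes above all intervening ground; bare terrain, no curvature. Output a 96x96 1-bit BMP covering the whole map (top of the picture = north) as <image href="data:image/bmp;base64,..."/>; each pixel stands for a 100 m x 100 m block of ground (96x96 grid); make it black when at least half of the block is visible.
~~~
<image width="96" height="96" href="data:image/bmp;base64,Qk2+BAAAAAAAAD4AAAAoAAAAYAAAAGAAAAABAAEAAAAAAIAEAAATCwAAEwsAAAIAAAAAAAAA////AAAAAAAAP////gAD/////gAAP////AAB/////AAAP////AAA////8AAAP////AAAf///4AAAP///+AAAP///wAAAP///8AAAH///gAAAH///8AAAB//+AAAAH///4AAAAP/8AAAAH///wAAAAD/4AAAAH///AAAAAB/wAAAAH//4AAAAAAfgAAAAH/AAAAAAAAPAAAAAH+AAAAAAAAAAAAAAP+AAAAAAAAAAAAAAP8AAAAAAAAAAAAAAP8AAAAAAAAAAAAAAP8AAAAAAAAAAAAAAf8AAAAAAAAAAAAAAf8AAAAAAAB+AAAAAf8AAAAAAAH+AAAAAf8AAAAAAAf/AAAAA/8AAAAAAB//gAAAA/8AAAAAAD//wAAAB/8AAAAAAH//wAAAB/8AAAAAAf//4AAAB/+AAAAAA///+AAAD/+AAAAAB////AAAD/+AAAAAD////wAAH/+AAAAAD////8AAP/+AAAAAH/////gEf/+AAAAAH/////////+AAAAAH/////////+AAAAAH/////////+AAAAAP/////////+AAAAAP/////////+AAAAAP/////////+AAAAAf/////////+AAAAA//////////+AAAAB//////////+AAAAD//////////8AAAAH//////////8AAAAf//////////8AAAA///////////4AAAD///////////4AAAH///////////wAAAP///////////gAAAf///////////AAAB///////////8AAAD///////////gAAAH//////////wAAAAP/////////+AAAAAf/////////8AAAAA/////////8AAAAAB/////////gAAAAAD////////+AAAAAAH////////8AAAAAAH////////4AAAAAAP////////4AAAAAAP////////wAAAAAAP/////8D/gAAAAAAf/////wA/gAAAAAAf/////gAfAAAAAAAf/////gAPAAAAAAAP/////gAGAAAAAAAP/////gAAAAAAAAAP/////gAAAAAAAAAP/////gAAAAAAAAAH/////gAAAAAAAAAH/////gAAAAAAAAAH/////wAAAAAAAAAH/////wAPAAAAAAAH/////gA/AAAAAAAH////+Af/gAAAAAAH////4B//gAAAAAAH////gB//gAAAAAAH////gB//gAAAAAAH////AD//gAAAAAAP////AD//gAAAAAAP////AD//gAAAAAAP////gD//gAAAAAAf////wD//AAAAAAA/////+H//AAAAAAA/////////AAAAAAB/////////AAAAAAB////////+AAAAAAB////////8AAAAAAB////////wAAAAAAD///////wAAAAAAAB///////wAAAAAAAB///////gAAAAAAAB///////gAAAAAAAB///////gAAAAAAAA///////gAAAAAAAA///////gAAAAAAAA///////gAAAAAAAAf//////gAAAA="/>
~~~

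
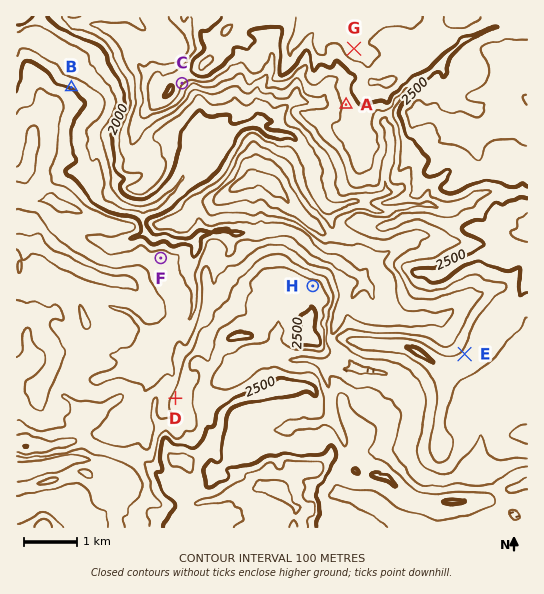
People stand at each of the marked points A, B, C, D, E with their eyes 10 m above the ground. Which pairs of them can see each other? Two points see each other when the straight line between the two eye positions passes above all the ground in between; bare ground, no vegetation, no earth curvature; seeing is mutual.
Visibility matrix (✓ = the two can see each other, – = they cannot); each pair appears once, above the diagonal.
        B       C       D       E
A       –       ✓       –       –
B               –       –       –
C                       ✓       ✓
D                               –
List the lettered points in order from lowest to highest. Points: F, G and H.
F H G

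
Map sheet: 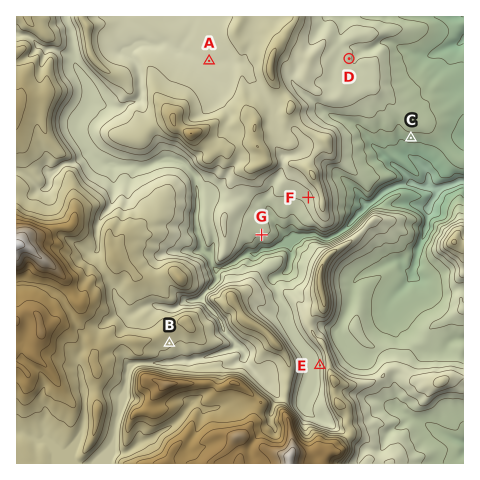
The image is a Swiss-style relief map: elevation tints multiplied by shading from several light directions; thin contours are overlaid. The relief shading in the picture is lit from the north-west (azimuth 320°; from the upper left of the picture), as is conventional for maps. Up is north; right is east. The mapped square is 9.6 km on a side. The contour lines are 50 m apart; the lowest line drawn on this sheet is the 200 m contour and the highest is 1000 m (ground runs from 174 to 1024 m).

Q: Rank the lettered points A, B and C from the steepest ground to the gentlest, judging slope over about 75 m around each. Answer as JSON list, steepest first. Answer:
["C", "B", "A"]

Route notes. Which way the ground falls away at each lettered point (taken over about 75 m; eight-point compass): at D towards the E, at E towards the W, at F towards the SW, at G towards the S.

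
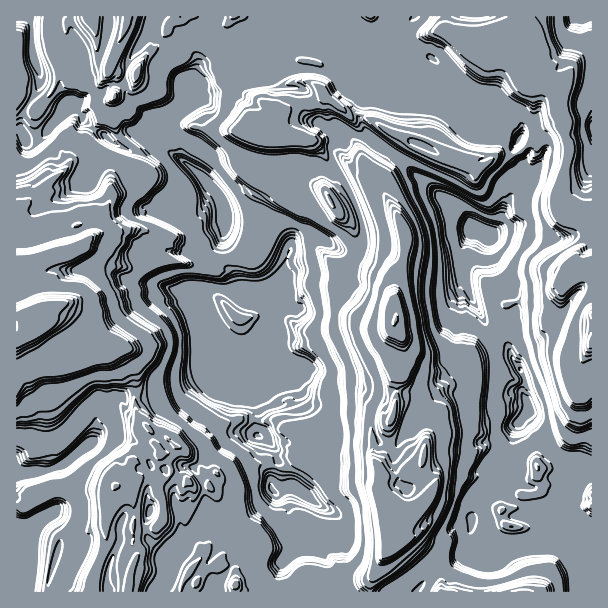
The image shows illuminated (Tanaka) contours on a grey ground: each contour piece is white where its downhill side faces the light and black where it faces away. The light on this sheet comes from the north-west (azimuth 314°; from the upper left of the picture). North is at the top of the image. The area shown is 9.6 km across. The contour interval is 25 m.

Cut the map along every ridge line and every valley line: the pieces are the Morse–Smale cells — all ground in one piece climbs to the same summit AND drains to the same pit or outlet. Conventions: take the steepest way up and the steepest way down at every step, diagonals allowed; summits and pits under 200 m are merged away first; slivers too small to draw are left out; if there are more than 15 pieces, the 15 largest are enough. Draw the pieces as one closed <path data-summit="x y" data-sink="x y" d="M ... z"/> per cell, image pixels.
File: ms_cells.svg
<path data-summit="396 320" data-sink="473 230" d="M413 16l-172 1 10 15 24 10 13-2 4 4 2 9 5 7 18 2 5 6-4 18 7 7-5 7-6 3-17 1-15 6-22 14-4 5 0 6 2 3 16 2 2 27 6 5 41 16 13 22 6 7 15 3 23-9 13 0 5 5 6 17 0 22-4 17-4 7-2 11 0 34 8 12 2 18-7 23-1 28-4 12-2 6-17 14 0 21 7 15 0 24 12 13 0 23-1 9-19 37-2 12 221 1 1-115-10-1-4-6-11-6-6-8-11-7-6-12-15-17-3-6 3-9-6-10 0-21-11-14-4-13-10-11 16-21 2-13-20-35-6-19 0-8-6-7 7 1 8-7 6-21 17-30 1-11 6-10-11-12 4-8 0-10-6-7-21-10-30-23-13-1-5 1-1 5 0-7-6-17-14-11-18 0-12 11-12 0-32-21 1-8 27 1 15-12 15-6z"/><path data-summit="396 320" data-sink="243 377" d="M240 16l-6 0-9 9-10 3-6 4-13-9-2-7-14 0-1 3-11 5-2 9-6 9-15 14-8 18-18-1-9-5 2-6-2-2-12-4-2-27-4-13-75 0-1 113 4 1 4 8 3 2 12-1 33-35 12 13 0 3 11 10 7 3 17 13 10 5 8 1 13-13 9 0 15 17 20 13 24 23 10 18 0 14-6 19 0 17 10 13 3 14 6 3-4 2-9 0-10-4-27-4-11 5-2 2 2 5 4 9 20 18 7 10 11 33 8 8 14 6 10 21 4 10-4 8 4 16 5 1 7 5 6 8 2 10-7 23 0 6 5 5 18-6 32 23 0 23-4 13-2 24-2 5 0 4 6 6 1 6 44 1 3-13 19-37 1-9 0-23-12-13 0-24-7-15 0-21 7-4 12-16 4-12 1-28 7-23-2-18-8-12 0-34 2-11 4-7 4-17 0-22-6-17-5-5-13 0-23 9-15-3-6-7-13-22-41-16-6-5-2-27-16-2-2-3 0-6 4-5 22-14 15-6 17-1 6-3 5-7-7-7 4-18-5-6-18-2-4-4-3-12-4-4-13 2-24-10z"/><path data-summit="33 317" data-sink="243 377" d="M72 104l-33 35-12 1-3-2-4-8-4 1 1 79 7-5 50-45 15 0 10 4 9 9 2 7 0 18-4 9-27 18 7 12 0 3-6 7-56 16 0 15 12 28-4 15 8 15 22 22 21-4 18 0 13-6 6 1 4 4 10 19 2 41 3 6 12 12 3 12 2 2 9-7 11 8 6 2 23 25 3 4 0 8 14 19-5 23 9 7 2 11-4 9-7 9 17 7 2 22 88 0 1-4-7-9 0-4 2-5 2-24 4-13 0-23-32-23-18 6-5-5 0-6 7-23-2-10-6-8-7-5-5-1-4-10 4-14-4-10-10-21-14-6-8-8-11-33-7-10-20-18-6-14 13-7 19 2 18 6 9 0 4-2-6-3-3-14-10-13 0-17 6-19 0-14-4-9-15-19-35-26-15-17-9 0-13 13-8-1-10-5-17-13-7-3-11-10 0-3z"/><path data-summit="33 317" data-sink="473 230" d="M89 160l-18 2-12 13-43 35 0 266 16-4 12 0 10-4 2 0 2 8 0 10-3 3 1 20-21 14-19 20 1 7 28-2 13 6-8 21-21-3-4 6-3 13 212 1 0-22-17-7 7-9 4-9-2-11-9-7 5-23-14-19 0-8-3-4-23-25-6-2-11-8-9 7-2-2-3-12-12-12-3-6-2-41-10-19-4-4-6-1-13 6-18 0-21 4-18-16-12-21 4-15-12-28 0-15 56-16 6-7 0-3-7-12 22-13 8-9 0-27-10-12z"/><path data-summit="591 342" data-sink="473 230" d="M521 16l-107 0-4 4-15 6-15 12-27-1-1 8 32 21 12 0 12-11 18 0 14 11 7 19 18 0 26 19 29 18 2 13-4 8 11 12-6 10-1 11-17 30-6 21-5 5-8 2 4 6 0 8 6 19 20 35-2 13-16 21 10 11 4 13 11 14 0 21 6 10-3 8 3 7 15 17 6 12 11 7 6 8 11 6 4 6 9 0 1-258-26-1-7-5-3-6 0-17 14-36 0-9-6-9 0-13-6-14 6-18-15-8-12-2-9-5-11-31 0-6-5-6 6-5 4-6z"/><path data-summit="591 342" data-sink="584 17" d="M591 16l-69 0-4 11-6 5 5 6 0 6 11 31 9 5 12 2 15 8-6 18 6 14 0 13 6 9 0 9-14 36 0 17 5 8 11 4 20-2z"/><path data-summit="396 320" data-sink="473 230" d="M179 16l-86 0 4 22 0 15 2 3 13 6-2 6 3 2 6 3 18 1 8-18 15-14 6-9 2-9 11-5z"/><path data-summit="396 320" data-sink="473 230" d="M56 468l-12 4-20 2-8 3 1 65 18-19 21-14-1-20 3-3 0-10z"/><path data-summit="396 320" data-sink="473 230" d="M45 548l-24 0-5 3 1 41 5-1 3-13 4-6 21 3 8-21z"/><path data-summit="396 320" data-sink="473 230" d="M233 16l-38 0-1 2 2 5 13 9 6-4 10-3z"/>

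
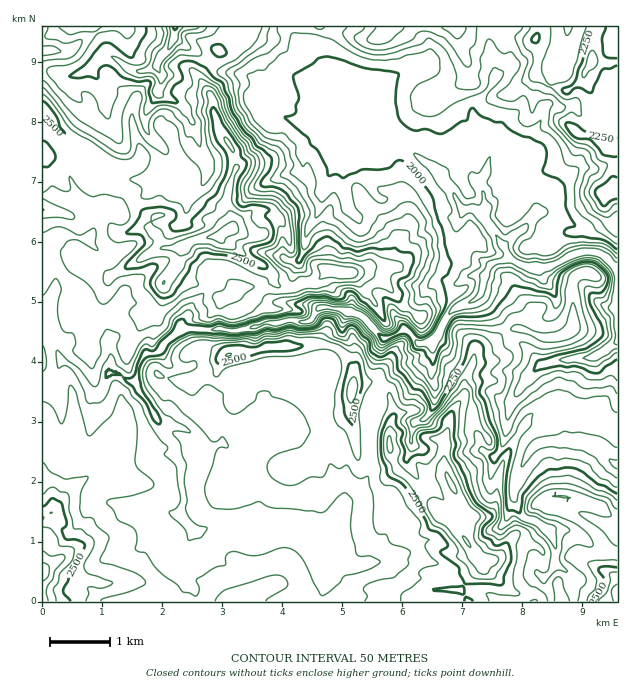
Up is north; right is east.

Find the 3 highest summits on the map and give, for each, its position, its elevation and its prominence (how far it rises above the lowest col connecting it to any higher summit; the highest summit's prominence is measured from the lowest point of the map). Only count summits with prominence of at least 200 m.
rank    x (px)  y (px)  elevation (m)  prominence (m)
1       230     229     2675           364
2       452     486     2660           304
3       592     61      2331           277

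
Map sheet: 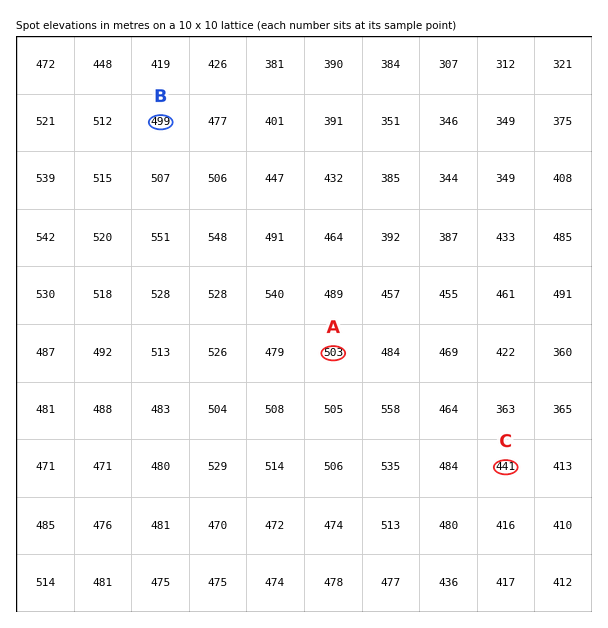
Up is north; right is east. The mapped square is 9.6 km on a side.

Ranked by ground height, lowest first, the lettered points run C B A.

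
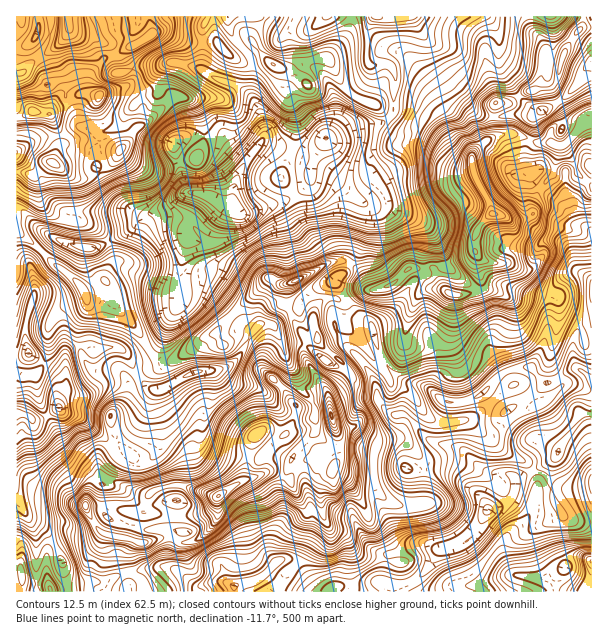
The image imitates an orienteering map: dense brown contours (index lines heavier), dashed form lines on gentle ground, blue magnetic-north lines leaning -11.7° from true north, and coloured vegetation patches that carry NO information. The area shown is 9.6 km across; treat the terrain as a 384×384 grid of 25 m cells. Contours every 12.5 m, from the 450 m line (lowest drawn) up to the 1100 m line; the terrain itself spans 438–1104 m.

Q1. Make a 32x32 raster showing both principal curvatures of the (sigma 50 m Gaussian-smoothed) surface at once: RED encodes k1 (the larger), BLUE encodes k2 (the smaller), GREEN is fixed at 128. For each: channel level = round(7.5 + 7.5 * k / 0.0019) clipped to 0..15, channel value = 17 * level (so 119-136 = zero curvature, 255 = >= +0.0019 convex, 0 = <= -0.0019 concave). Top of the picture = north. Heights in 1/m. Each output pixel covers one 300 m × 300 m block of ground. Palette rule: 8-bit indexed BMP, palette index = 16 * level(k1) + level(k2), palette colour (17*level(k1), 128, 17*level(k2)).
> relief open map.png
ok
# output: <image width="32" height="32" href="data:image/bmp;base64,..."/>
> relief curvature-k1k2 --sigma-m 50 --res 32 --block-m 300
<image width="32" height="32" href="data:image/bmp;base64,Qk02CAAAAAAAADYEAAAoAAAAIAAAACAAAAABAAgAAAAAAAAEAAATCwAAEwsAAAABAAAAAAAAAIAAABGAAAAigAAAM4AAAESAAABVgAAAZoAAAHeAAACIgAAAmYAAAKqAAAC7gAAAzIAAAN2AAADugAAA/4AAAACAEQARgBEAIoARADOAEQBEgBEAVYARAGaAEQB3gBEAiIARAJmAEQCqgBEAu4ARAMyAEQDdgBEA7oARAP+AEQAAgCIAEYAiACKAIgAzgCIARIAiAFWAIgBmgCIAd4AiAIiAIgCZgCIAqoAiALuAIgDMgCIA3YAiAO6AIgD/gCIAAIAzABGAMwAigDMAM4AzAESAMwBVgDMAZoAzAHeAMwCIgDMAmYAzAKqAMwC7gDMAzIAzAN2AMwDugDMA/4AzAACARAARgEQAIoBEADOARABEgEQAVYBEAGaARAB3gEQAiIBEAJmARACqgEQAu4BEAMyARADdgEQA7oBEAP+ARAAAgFUAEYBVACKAVQAzgFUARIBVAFWAVQBmgFUAd4BVAIiAVQCZgFUAqoBVALuAVQDMgFUA3YBVAO6AVQD/gFUAAIBmABGAZgAigGYAM4BmAESAZgBVgGYAZoBmAHeAZgCIgGYAmYBmAKqAZgC7gGYAzIBmAN2AZgDugGYA/4BmAACAdwARgHcAIoB3ADOAdwBEgHcAVYB3AGaAdwB3gHcAiIB3AJmAdwCqgHcAu4B3AMyAdwDdgHcA7oB3AP+AdwAAgIgAEYCIACKAiAAzgIgARICIAFWAiABmgIgAd4CIAIiAiACZgIgAqoCIALuAiADMgIgA3YCIAO6AiAD/gIgAAICZABGAmQAigJkAM4CZAESAmQBVgJkAZoCZAHeAmQCIgJkAmYCZAKqAmQC7gJkAzICZAN2AmQDugJkA/4CZAACAqgARgKoAIoCqADOAqgBEgKoAVYCqAGaAqgB3gKoAiICqAJmAqgCqgKoAu4CqAMyAqgDdgKoA7oCqAP+AqgAAgLsAEYC7ACKAuwAzgLsARIC7AFWAuwBmgLsAd4C7AIiAuwCZgLsAqoC7ALuAuwDMgLsA3YC7AO6AuwD/gLsAAIDMABGAzAAigMwAM4DMAESAzABVgMwAZoDMAHeAzACIgMwAmYDMAKqAzAC7gMwAzIDMAN2AzADugMwA/4DMAACA3QARgN0AIoDdADOA3QBEgN0AVYDdAGaA3QB3gN0AiIDdAJmA3QCqgN0Au4DdAMyA3QDdgN0A7oDdAP+A3QAAgO4AEYDuACKA7gAzgO4ARIDuAFWA7gBmgO4Ad4DuAIiA7gCZgO4AqoDuALuA7gDMgO4A3YDuAO6A7gD/gO4AAID/ABGA/wAigP8AM4D/AESA/wBVgP8AZoD/AHeA/wCIgP8AmYD/AKqA/wC7gP8AzID/AN2A/wDugP8A/4D/AMbUk6SFhaenl5SUc4OEp5eGdJV0dISEuJiWpqinl4TGxrRhtpeWk4Fxs5SEp6aDpZSUlaamuaSUp7aWuKe3hMXGpZKnt6Xm+NX3s4KGhZWFhtjGgoOUc3NydLeVdZfH1pSEloP3xJSTlXP1xHOFhKaW+KTVppSVlZOClciFhHNyc4Wl+NOnp6emlLT3g5eDpLWzYdelx9jKx5NilLeHdYaWlcblo5TF+LTT+PnGlpP3k+eypLemqMmUcpaVt5aXh6iVqJXGtYKDxpV0lefnxbWm2MiDplOUpISWlXSklZanp5WWqMd0loSElnSmpYOlhJim1YOmdKeXhoSoxreEdJaVdKW4xKaHh4Wnc5jIyKW3lMTUg7emhISFl6iVY5aDl5Ojg3G06IaGhoeDqKjJtMZw+LL4g4Olx8e4hramlZaElNdhlaPnloWWmJeUl5WR+KD2k5GhhOdxgJOmhqbIhYWnt4OUpZSmg4GUl4STofaixea1osWkgpS5lYKop4THtqXGcsanqJWox6JwcKL4tID1kPWgpLaGhaa3lIJyt5SDYMaCxXSDhMa058fZoNaSxMHkgLaUybemqIWWp6a1lLeQ2pSmhZfXtnG2+LeWgnHX14OXhIXGdIW3hnSXp4S2pYCnpbe3qMeFZGKE57aEtaTXc5Vyg7aUhqWVU7Wnc7iVg3OE15aop3V1dnOG1ra1opO1wvrYk8bX+ebm55WTupaUhNbWp6eWl4SGhnSW+vb383GSt7bmpKVwxISl6JKDk3HmyISVyMm4lYWnppTHlYSj9tWWtdnXxNTpxdek+IKG1rNwgKGzhZZ1dZWVlpaWhZenqJZ0laRgxvdkpJSik6iTotbYyIZ1loaXt3VilJaGl5aFdGSFc1OC99X3xaSFhZPGY5OTY3OToqWUhHOkg5V1lYV1dnWEhORz97W1tIWlp7aWyLd1hrikYICUhKmYlmWXhoeFhpPplva1Y4XGlMbmxtmWpde32NTV2qaAqJiHhZeWl4V0lNim+HNjdKSitYKmppaFyMiUUKe4p5SBlpaFdXanqKWkuKX3lIamxud0g4O0hYWF5sRAcpWGt2KDtXRUhoaWl5S4prb3+NP2ssb4+LaEtZSV9vWUlITHoqbXdHRztLOFl5Rzk7GhYYDV2LeVtbb6xZWFx/nm55WCyLbZsufHpYWXh4WV+eXlxZCUYreXl8SAxpSmhXOClZWnprekpoWWhIeHhoWkZKW11YKlpZenxsWzgmCTdLjGxee3trmXc5Wml4eGppV2hrT3dITFgnSVlefotra1x5TGUpSFt6eTqJiGdXanloWXxuamt7OjhJeXhse3hoOkp7aWhoSFt6SVlZWYl5eVhteElfg="/>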